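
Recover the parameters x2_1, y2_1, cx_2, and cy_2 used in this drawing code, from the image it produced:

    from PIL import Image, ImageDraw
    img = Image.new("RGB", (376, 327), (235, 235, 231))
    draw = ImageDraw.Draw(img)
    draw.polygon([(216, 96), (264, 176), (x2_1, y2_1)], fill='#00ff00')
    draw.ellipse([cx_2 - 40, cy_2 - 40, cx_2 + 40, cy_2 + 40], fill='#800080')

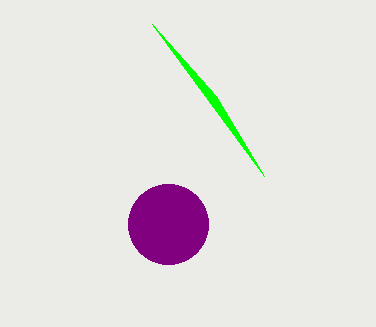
x2_1 = 152
y2_1 = 24
cx_2 = 168
cy_2 = 224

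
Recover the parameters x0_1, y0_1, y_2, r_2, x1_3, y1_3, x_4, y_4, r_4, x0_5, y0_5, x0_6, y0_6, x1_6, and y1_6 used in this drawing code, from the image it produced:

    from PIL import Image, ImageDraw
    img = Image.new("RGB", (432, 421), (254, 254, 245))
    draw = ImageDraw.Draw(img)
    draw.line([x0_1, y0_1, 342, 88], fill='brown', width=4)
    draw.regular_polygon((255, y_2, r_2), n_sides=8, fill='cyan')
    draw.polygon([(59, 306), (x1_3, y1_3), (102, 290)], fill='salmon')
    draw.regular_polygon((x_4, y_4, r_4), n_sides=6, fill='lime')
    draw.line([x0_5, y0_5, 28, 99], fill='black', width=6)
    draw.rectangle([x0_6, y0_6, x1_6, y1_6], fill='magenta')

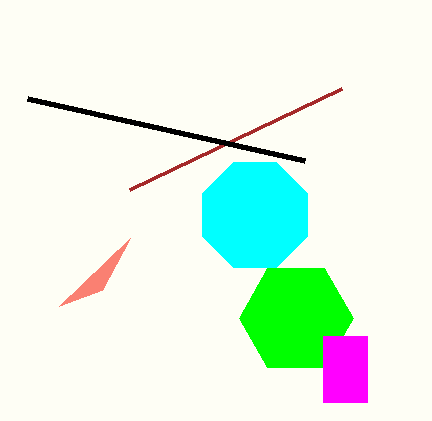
x0_1 = 130, y0_1 = 189, y_2 = 215, r_2 = 57, x1_3 = 130, y1_3 = 238, x_4 = 296, y_4 = 318, r_4 = 57, x0_5 = 305, y0_5 = 161, x0_6 = 323, y0_6 = 336, x1_6 = 367, y1_6 = 402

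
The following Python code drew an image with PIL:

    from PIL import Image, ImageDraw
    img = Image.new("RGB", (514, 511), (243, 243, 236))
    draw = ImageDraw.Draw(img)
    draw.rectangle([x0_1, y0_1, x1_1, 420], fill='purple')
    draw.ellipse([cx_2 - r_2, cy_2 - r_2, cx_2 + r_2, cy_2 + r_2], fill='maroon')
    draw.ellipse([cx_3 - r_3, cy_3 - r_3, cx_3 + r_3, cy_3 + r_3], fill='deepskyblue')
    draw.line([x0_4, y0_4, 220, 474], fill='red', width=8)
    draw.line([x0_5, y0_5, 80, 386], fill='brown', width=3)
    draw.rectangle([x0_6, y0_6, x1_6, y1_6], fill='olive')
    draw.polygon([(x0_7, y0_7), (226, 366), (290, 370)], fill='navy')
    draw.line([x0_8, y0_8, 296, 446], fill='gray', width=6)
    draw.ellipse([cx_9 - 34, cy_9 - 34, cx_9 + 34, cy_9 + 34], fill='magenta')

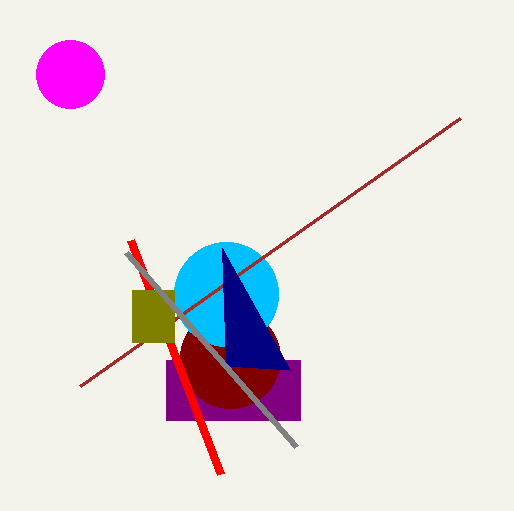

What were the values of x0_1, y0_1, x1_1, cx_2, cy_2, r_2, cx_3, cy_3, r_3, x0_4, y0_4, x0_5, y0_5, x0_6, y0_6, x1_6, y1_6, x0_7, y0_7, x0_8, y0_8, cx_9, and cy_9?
x0_1 = 166, y0_1 = 360, x1_1 = 300, cx_2 = 230, cy_2 = 358, r_2 = 50, cx_3 = 226, cy_3 = 294, r_3 = 52, x0_4 = 130, y0_4 = 240, x0_5 = 460, y0_5 = 118, x0_6 = 132, y0_6 = 290, x1_6 = 174, y1_6 = 342, x0_7 = 222, y0_7 = 248, x0_8 = 126, y0_8 = 252, cx_9 = 70, cy_9 = 74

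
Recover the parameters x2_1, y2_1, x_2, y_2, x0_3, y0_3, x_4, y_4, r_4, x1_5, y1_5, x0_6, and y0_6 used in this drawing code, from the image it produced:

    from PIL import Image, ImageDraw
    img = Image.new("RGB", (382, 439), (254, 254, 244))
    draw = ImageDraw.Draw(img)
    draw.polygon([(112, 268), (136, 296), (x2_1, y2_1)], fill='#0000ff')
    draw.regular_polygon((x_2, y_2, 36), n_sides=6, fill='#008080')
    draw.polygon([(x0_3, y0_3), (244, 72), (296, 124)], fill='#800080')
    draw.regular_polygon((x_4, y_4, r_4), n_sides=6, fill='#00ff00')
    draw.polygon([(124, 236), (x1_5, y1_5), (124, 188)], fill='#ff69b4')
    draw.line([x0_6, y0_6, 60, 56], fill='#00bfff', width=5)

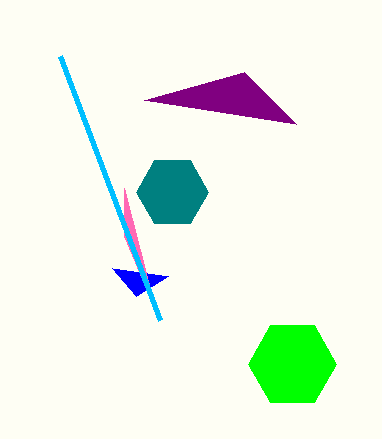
x2_1 = 168, y2_1 = 276, x_2 = 172, y_2 = 192, x0_3 = 144, y0_3 = 100, x_4 = 292, y_4 = 364, r_4 = 44, x1_5 = 156, y1_5 = 312, x0_6 = 160, y0_6 = 320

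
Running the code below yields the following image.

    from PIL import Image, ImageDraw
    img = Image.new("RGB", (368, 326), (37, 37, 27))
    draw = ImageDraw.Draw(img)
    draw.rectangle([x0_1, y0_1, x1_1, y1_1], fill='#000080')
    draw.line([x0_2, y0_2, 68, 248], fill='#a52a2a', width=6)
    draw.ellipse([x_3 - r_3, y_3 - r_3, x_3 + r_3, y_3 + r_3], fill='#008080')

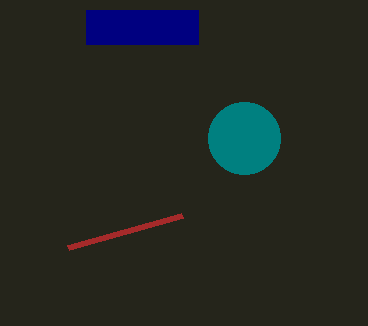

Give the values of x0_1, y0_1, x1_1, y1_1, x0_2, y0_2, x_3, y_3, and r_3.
x0_1 = 86; y0_1 = 10; x1_1 = 198; y1_1 = 44; x0_2 = 182; y0_2 = 216; x_3 = 244; y_3 = 138; r_3 = 36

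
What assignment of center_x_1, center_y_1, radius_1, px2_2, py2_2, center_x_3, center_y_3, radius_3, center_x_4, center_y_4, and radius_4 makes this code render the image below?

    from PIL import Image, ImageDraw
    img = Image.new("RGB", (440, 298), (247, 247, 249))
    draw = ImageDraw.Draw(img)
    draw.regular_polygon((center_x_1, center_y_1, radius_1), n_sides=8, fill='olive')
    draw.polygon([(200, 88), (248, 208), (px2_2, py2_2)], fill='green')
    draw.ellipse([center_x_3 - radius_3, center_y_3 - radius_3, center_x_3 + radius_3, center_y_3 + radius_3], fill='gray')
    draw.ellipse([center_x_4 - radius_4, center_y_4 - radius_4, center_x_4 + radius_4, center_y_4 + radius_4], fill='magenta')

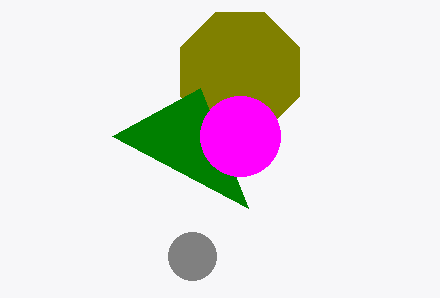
center_x_1 = 240; center_y_1 = 72; radius_1 = 64; px2_2 = 112; py2_2 = 136; center_x_3 = 192; center_y_3 = 256; radius_3 = 24; center_x_4 = 240; center_y_4 = 136; radius_4 = 40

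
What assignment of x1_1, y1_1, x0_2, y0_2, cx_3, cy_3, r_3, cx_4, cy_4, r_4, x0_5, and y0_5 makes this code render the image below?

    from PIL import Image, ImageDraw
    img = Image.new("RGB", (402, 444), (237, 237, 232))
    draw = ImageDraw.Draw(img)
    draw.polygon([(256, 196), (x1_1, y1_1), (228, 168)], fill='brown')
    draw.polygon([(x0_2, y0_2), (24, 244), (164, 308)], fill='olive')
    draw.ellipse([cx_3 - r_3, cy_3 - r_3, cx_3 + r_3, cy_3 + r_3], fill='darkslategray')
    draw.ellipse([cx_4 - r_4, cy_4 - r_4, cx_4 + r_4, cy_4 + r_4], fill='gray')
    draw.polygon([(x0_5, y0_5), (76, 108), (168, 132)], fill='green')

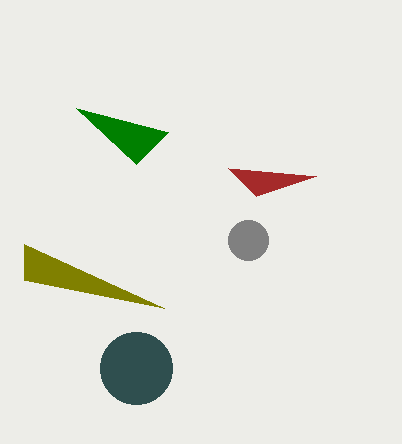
x1_1 = 316, y1_1 = 176, x0_2 = 24, y0_2 = 280, cx_3 = 136, cy_3 = 368, r_3 = 36, cx_4 = 248, cy_4 = 240, r_4 = 20, x0_5 = 136, y0_5 = 164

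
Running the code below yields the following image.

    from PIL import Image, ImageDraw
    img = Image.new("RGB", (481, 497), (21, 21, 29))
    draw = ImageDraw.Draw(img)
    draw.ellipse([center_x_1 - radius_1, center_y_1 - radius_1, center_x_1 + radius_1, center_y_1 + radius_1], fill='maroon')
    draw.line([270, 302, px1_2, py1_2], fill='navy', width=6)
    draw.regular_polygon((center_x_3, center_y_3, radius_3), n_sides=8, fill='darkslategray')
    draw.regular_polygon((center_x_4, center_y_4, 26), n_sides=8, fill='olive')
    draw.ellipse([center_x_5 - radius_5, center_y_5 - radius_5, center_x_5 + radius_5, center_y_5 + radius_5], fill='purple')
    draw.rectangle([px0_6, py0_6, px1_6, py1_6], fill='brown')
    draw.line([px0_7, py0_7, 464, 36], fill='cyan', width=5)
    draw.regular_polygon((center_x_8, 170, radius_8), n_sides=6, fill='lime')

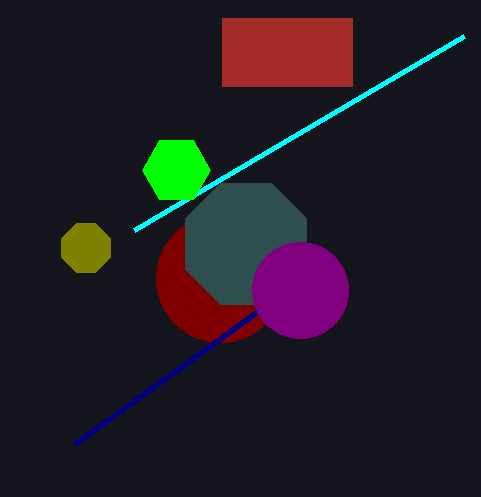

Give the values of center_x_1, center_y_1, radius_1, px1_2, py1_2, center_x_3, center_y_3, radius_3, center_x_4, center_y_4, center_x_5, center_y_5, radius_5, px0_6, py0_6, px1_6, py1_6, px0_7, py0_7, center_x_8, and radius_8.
center_x_1 = 220; center_y_1 = 278; radius_1 = 64; px1_2 = 74; py1_2 = 444; center_x_3 = 246; center_y_3 = 244; radius_3 = 66; center_x_4 = 86; center_y_4 = 248; center_x_5 = 300; center_y_5 = 290; radius_5 = 48; px0_6 = 222; py0_6 = 18; px1_6 = 352; py1_6 = 86; px0_7 = 134; py0_7 = 230; center_x_8 = 176; radius_8 = 34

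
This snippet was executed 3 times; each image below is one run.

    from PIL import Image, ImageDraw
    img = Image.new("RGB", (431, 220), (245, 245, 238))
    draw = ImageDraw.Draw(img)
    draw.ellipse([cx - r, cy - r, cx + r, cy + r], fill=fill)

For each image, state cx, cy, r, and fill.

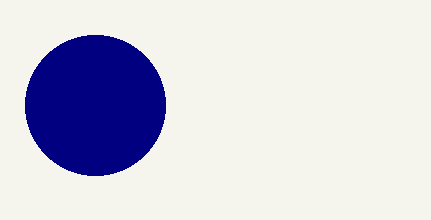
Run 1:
cx = 95
cy = 105
r = 70
fill = 'navy'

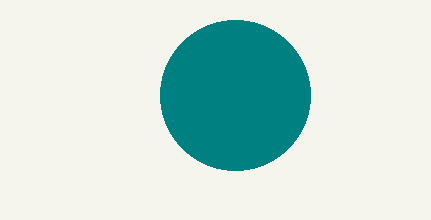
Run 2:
cx = 235, cy = 95, r = 75, fill = 'teal'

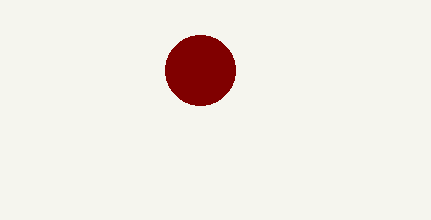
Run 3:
cx = 200; cy = 70; r = 35; fill = 'maroon'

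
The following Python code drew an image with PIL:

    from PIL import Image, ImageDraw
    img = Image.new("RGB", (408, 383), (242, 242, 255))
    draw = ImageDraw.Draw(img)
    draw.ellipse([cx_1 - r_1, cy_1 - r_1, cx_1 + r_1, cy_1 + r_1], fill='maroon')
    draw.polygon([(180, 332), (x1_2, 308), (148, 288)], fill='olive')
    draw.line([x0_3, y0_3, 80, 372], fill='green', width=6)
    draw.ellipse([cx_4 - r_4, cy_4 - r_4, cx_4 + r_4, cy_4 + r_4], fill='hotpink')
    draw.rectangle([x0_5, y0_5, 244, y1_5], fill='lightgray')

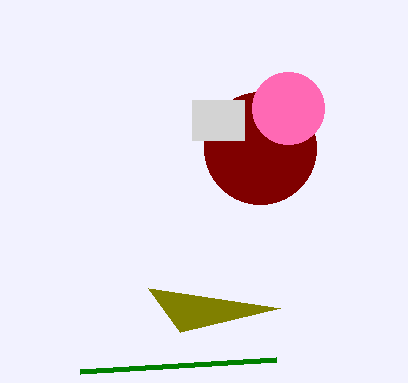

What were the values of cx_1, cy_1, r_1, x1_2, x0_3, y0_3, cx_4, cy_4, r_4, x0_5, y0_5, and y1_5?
cx_1 = 260, cy_1 = 148, r_1 = 56, x1_2 = 280, x0_3 = 276, y0_3 = 360, cx_4 = 288, cy_4 = 108, r_4 = 36, x0_5 = 192, y0_5 = 100, y1_5 = 140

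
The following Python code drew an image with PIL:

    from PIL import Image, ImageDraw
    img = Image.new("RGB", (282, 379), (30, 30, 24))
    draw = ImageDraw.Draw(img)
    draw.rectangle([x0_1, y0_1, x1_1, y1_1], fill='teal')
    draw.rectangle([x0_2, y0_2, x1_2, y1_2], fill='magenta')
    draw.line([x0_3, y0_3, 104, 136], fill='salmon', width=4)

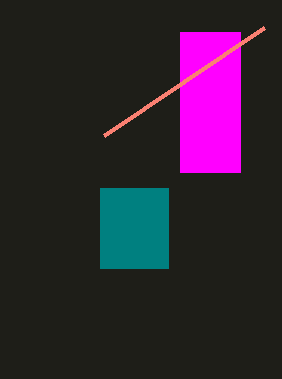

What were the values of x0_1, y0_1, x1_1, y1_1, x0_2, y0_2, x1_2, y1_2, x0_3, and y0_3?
x0_1 = 100, y0_1 = 188, x1_1 = 168, y1_1 = 268, x0_2 = 180, y0_2 = 32, x1_2 = 240, y1_2 = 172, x0_3 = 264, y0_3 = 28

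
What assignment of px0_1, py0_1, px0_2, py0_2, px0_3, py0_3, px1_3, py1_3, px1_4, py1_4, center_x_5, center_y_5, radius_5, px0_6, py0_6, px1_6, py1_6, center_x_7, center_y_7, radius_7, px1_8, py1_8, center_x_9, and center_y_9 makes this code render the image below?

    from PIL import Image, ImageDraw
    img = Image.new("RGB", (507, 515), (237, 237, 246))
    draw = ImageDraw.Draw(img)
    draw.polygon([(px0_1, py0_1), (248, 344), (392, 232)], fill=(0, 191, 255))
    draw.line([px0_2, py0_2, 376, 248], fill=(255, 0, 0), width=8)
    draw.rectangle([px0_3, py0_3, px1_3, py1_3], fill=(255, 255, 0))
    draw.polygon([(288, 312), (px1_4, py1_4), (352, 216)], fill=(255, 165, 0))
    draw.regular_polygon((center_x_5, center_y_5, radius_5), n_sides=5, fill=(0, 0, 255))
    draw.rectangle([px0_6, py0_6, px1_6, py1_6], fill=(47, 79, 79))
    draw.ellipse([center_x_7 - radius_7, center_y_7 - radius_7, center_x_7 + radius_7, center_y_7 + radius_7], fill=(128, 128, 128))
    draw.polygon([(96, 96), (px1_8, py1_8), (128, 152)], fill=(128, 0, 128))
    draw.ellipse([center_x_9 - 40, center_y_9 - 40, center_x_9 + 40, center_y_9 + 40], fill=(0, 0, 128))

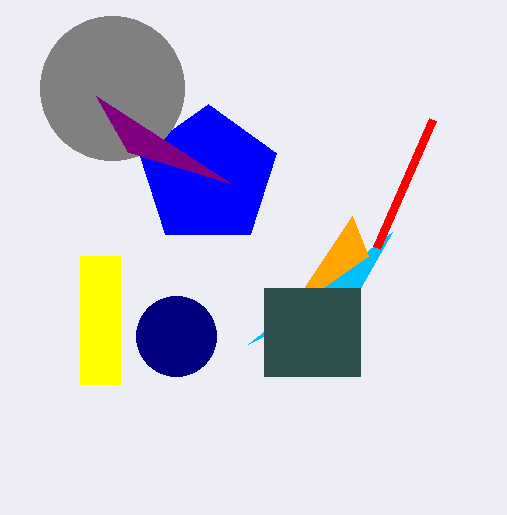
px0_1 = 360
py0_1 = 288
px0_2 = 432
py0_2 = 120
px0_3 = 80
py0_3 = 256
px1_3 = 120
py1_3 = 384
px1_4 = 368
py1_4 = 256
center_x_5 = 208
center_y_5 = 176
radius_5 = 72
px0_6 = 264
py0_6 = 288
px1_6 = 360
py1_6 = 376
center_x_7 = 112
center_y_7 = 88
radius_7 = 72
px1_8 = 232
py1_8 = 184
center_x_9 = 176
center_y_9 = 336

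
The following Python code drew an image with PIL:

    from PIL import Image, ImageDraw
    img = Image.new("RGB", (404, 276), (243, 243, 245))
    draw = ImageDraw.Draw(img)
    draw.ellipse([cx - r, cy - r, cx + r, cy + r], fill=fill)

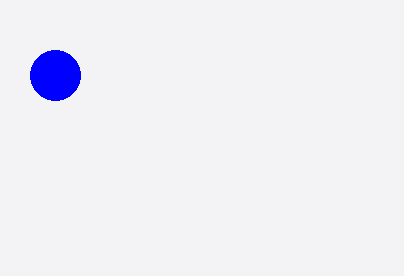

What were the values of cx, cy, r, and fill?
cx = 55
cy = 75
r = 25
fill = 'blue'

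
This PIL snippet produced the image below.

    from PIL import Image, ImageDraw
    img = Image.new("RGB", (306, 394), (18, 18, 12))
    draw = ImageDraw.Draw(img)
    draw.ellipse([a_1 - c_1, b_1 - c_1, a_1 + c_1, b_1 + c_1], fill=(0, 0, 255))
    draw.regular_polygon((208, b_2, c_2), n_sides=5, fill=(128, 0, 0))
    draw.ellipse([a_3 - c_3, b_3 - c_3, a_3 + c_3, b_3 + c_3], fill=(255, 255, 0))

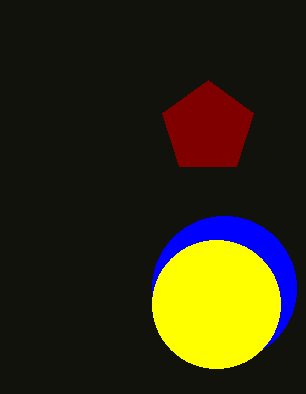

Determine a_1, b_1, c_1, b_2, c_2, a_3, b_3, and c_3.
a_1 = 224; b_1 = 288; c_1 = 72; b_2 = 128; c_2 = 48; a_3 = 216; b_3 = 304; c_3 = 64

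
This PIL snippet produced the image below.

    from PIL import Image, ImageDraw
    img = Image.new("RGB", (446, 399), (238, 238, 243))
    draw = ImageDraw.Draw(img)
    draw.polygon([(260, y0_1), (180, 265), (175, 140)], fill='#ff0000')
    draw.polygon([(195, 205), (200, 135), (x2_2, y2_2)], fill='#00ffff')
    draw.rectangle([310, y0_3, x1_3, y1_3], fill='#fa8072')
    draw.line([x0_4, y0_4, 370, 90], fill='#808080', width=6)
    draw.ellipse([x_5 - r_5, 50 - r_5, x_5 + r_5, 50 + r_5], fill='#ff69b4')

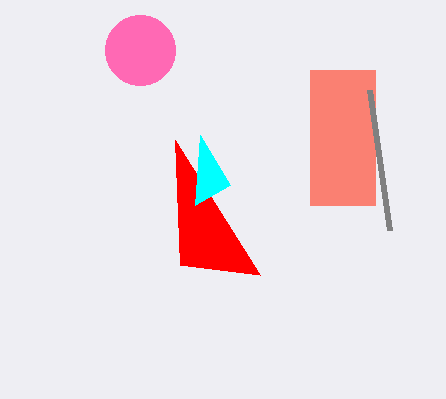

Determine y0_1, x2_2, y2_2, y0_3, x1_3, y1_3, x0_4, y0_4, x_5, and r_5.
y0_1 = 275, x2_2 = 230, y2_2 = 185, y0_3 = 70, x1_3 = 375, y1_3 = 205, x0_4 = 390, y0_4 = 230, x_5 = 140, r_5 = 35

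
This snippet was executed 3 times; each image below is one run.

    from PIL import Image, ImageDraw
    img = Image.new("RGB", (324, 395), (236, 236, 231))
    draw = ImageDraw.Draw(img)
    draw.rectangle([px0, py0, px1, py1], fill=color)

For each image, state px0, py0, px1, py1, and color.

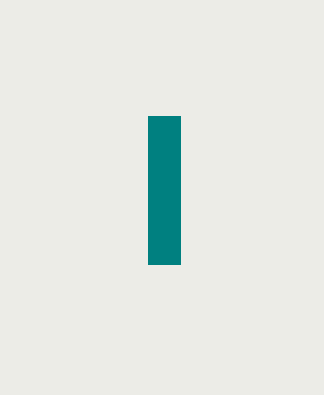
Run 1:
px0 = 148; py0 = 116; px1 = 180; py1 = 264; color = 'teal'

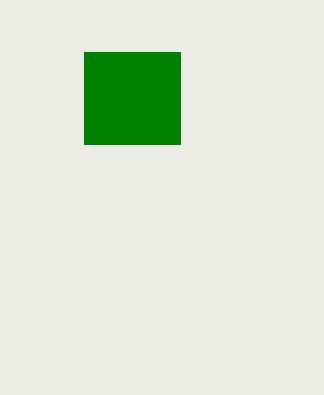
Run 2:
px0 = 84, py0 = 52, px1 = 180, py1 = 144, color = 'green'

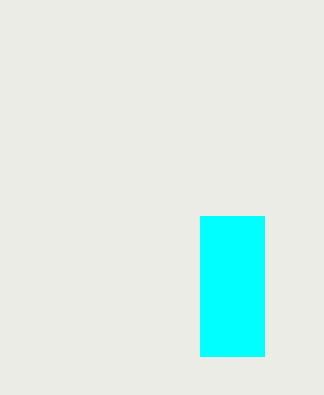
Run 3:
px0 = 200, py0 = 216, px1 = 264, py1 = 356, color = 'cyan'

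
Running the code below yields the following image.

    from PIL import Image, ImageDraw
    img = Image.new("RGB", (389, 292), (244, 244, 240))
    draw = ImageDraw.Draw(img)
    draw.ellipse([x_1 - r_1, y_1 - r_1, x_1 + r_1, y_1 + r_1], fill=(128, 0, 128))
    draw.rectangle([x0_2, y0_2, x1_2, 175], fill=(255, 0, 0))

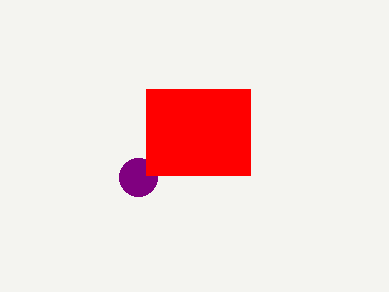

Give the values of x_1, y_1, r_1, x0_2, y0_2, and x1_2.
x_1 = 138; y_1 = 177; r_1 = 19; x0_2 = 146; y0_2 = 89; x1_2 = 250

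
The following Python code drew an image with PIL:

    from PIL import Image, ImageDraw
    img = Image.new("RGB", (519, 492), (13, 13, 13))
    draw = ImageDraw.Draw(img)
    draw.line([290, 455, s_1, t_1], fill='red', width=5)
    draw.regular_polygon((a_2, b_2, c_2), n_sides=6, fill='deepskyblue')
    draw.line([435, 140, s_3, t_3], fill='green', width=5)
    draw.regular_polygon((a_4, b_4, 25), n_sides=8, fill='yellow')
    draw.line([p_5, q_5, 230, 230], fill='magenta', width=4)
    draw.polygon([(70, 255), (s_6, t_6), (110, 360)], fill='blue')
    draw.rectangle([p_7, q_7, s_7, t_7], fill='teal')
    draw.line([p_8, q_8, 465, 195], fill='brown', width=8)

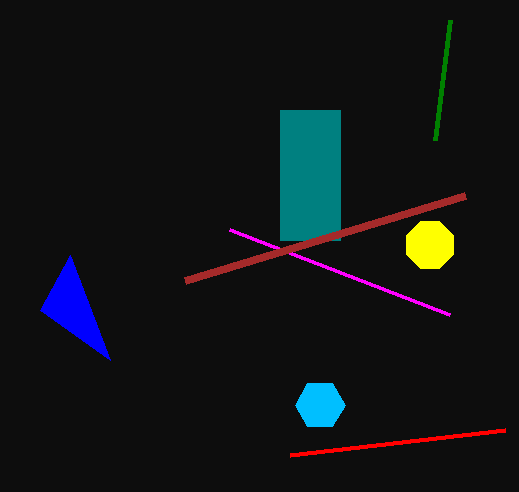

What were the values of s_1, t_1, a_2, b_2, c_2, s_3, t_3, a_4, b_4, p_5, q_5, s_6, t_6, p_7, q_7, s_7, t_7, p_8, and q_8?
s_1 = 505; t_1 = 430; a_2 = 320; b_2 = 405; c_2 = 25; s_3 = 450; t_3 = 20; a_4 = 430; b_4 = 245; p_5 = 450; q_5 = 315; s_6 = 40; t_6 = 310; p_7 = 280; q_7 = 110; s_7 = 340; t_7 = 240; p_8 = 185; q_8 = 280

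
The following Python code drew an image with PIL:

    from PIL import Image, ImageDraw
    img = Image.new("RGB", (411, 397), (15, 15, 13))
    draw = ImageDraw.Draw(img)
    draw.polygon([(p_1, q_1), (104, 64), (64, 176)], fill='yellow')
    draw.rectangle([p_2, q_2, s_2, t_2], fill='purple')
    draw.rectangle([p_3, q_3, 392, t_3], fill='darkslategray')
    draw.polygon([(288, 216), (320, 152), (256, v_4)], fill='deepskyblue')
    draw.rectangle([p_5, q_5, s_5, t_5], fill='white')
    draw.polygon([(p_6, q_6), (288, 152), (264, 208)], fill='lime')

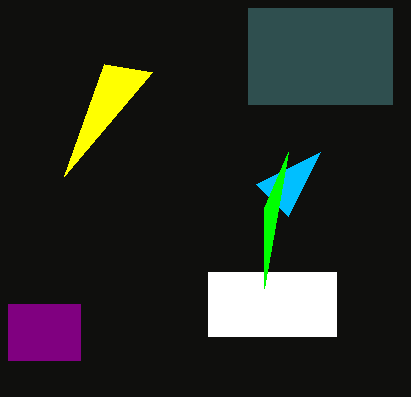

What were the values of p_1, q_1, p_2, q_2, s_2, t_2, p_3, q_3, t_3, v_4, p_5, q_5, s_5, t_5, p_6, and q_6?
p_1 = 152
q_1 = 72
p_2 = 8
q_2 = 304
s_2 = 80
t_2 = 360
p_3 = 248
q_3 = 8
t_3 = 104
v_4 = 184
p_5 = 208
q_5 = 272
s_5 = 336
t_5 = 336
p_6 = 264
q_6 = 288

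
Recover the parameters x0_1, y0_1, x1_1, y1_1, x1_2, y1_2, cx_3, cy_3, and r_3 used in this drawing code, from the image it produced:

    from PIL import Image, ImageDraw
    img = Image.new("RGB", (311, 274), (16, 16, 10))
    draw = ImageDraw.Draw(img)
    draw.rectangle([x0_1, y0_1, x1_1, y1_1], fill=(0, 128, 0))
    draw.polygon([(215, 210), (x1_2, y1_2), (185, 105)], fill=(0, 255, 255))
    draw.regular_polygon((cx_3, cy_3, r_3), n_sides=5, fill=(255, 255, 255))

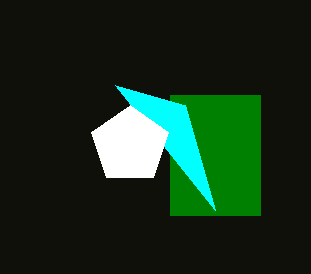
x0_1 = 170, y0_1 = 95, x1_1 = 260, y1_1 = 215, x1_2 = 115, y1_2 = 85, cx_3 = 130, cy_3 = 145, r_3 = 40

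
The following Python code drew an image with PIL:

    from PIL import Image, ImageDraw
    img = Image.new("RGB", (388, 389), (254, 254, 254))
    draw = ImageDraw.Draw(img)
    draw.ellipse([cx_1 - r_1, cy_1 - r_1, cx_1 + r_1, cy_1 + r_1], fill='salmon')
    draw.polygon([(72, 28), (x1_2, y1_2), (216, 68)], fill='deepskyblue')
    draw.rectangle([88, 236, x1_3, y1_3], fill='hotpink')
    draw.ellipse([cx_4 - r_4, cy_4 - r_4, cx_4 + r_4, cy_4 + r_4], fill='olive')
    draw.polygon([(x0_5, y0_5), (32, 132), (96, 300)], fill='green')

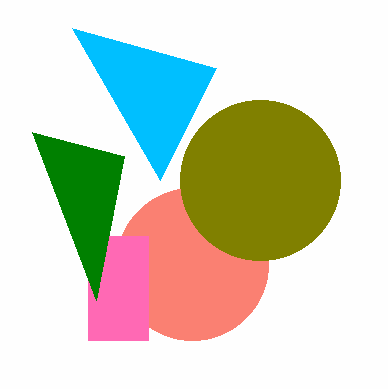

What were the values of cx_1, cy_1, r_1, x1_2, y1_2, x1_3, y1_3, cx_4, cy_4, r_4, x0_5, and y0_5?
cx_1 = 192
cy_1 = 264
r_1 = 76
x1_2 = 160
y1_2 = 180
x1_3 = 148
y1_3 = 340
cx_4 = 260
cy_4 = 180
r_4 = 80
x0_5 = 124
y0_5 = 156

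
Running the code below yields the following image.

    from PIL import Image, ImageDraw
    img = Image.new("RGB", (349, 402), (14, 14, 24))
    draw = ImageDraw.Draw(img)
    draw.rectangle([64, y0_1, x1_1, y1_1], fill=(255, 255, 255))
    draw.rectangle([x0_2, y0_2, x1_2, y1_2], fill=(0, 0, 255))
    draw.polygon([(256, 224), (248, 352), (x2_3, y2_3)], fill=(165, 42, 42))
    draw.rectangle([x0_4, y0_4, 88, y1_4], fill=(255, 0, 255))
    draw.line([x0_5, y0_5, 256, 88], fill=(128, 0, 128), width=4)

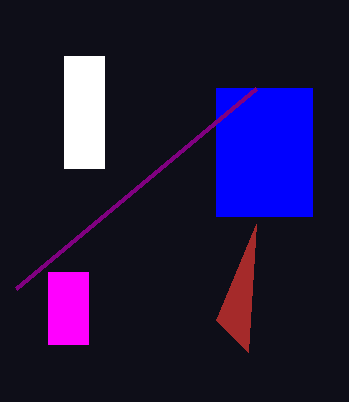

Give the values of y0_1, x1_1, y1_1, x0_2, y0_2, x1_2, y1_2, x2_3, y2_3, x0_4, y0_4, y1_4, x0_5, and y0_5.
y0_1 = 56; x1_1 = 104; y1_1 = 168; x0_2 = 216; y0_2 = 88; x1_2 = 312; y1_2 = 216; x2_3 = 216; y2_3 = 320; x0_4 = 48; y0_4 = 272; y1_4 = 344; x0_5 = 16; y0_5 = 288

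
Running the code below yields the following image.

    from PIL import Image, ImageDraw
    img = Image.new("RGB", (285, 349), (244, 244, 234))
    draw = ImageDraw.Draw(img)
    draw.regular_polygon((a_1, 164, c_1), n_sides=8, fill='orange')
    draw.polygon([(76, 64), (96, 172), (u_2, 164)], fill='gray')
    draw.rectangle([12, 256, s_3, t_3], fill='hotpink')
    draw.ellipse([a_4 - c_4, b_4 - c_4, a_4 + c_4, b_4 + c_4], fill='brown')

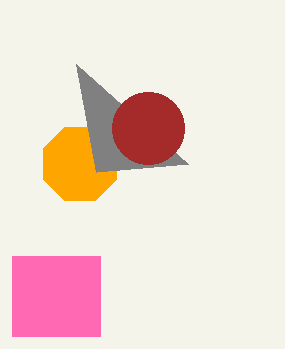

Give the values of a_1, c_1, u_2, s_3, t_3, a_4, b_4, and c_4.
a_1 = 80; c_1 = 40; u_2 = 188; s_3 = 100; t_3 = 336; a_4 = 148; b_4 = 128; c_4 = 36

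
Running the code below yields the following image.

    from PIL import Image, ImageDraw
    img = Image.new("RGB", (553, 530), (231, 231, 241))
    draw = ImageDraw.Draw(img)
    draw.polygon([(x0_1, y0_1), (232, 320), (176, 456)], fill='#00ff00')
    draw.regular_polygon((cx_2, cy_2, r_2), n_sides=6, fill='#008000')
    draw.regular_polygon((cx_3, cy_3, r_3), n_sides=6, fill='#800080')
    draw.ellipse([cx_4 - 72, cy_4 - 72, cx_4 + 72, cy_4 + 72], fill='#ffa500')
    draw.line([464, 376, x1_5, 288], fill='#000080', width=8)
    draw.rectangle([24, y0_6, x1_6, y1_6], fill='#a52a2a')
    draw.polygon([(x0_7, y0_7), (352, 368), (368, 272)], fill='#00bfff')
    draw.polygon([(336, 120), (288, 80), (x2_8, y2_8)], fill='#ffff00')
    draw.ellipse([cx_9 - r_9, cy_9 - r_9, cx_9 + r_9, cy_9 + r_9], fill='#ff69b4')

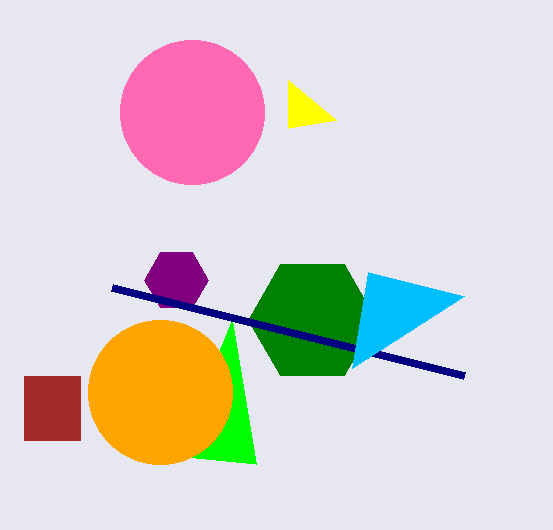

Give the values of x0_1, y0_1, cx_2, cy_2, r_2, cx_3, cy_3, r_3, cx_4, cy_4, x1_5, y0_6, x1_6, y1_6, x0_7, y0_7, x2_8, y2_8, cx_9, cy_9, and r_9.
x0_1 = 256, y0_1 = 464, cx_2 = 312, cy_2 = 320, r_2 = 64, cx_3 = 176, cy_3 = 280, r_3 = 32, cx_4 = 160, cy_4 = 392, x1_5 = 112, y0_6 = 376, x1_6 = 80, y1_6 = 440, x0_7 = 464, y0_7 = 296, x2_8 = 288, y2_8 = 128, cx_9 = 192, cy_9 = 112, r_9 = 72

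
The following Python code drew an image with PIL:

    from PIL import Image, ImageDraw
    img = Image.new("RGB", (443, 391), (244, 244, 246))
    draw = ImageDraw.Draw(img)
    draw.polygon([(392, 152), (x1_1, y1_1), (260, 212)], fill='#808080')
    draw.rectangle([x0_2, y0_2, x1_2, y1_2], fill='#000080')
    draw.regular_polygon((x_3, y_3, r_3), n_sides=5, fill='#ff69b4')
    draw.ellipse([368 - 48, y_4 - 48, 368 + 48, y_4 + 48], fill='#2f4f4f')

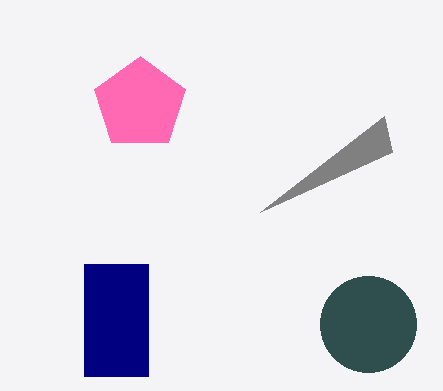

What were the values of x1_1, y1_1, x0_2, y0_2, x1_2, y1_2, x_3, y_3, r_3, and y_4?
x1_1 = 384
y1_1 = 116
x0_2 = 84
y0_2 = 264
x1_2 = 148
y1_2 = 376
x_3 = 140
y_3 = 104
r_3 = 48
y_4 = 324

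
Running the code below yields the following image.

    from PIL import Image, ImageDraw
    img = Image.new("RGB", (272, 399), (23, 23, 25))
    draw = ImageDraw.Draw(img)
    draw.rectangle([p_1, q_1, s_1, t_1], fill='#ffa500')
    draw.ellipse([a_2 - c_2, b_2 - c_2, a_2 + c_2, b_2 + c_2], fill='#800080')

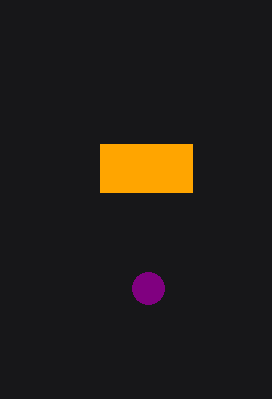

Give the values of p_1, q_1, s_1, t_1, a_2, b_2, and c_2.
p_1 = 100, q_1 = 144, s_1 = 192, t_1 = 192, a_2 = 148, b_2 = 288, c_2 = 16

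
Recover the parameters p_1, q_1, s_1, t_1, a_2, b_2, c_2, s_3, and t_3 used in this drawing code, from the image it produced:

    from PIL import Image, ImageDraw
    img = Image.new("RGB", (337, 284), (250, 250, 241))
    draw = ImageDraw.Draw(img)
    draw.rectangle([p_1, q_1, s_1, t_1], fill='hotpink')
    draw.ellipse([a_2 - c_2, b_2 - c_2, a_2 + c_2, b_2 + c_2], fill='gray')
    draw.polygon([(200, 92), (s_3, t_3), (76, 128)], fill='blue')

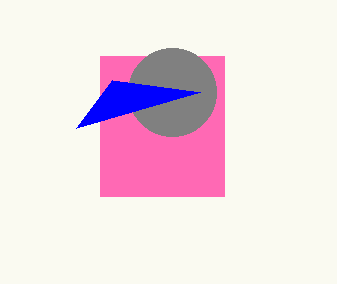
p_1 = 100
q_1 = 56
s_1 = 224
t_1 = 196
a_2 = 172
b_2 = 92
c_2 = 44
s_3 = 112
t_3 = 80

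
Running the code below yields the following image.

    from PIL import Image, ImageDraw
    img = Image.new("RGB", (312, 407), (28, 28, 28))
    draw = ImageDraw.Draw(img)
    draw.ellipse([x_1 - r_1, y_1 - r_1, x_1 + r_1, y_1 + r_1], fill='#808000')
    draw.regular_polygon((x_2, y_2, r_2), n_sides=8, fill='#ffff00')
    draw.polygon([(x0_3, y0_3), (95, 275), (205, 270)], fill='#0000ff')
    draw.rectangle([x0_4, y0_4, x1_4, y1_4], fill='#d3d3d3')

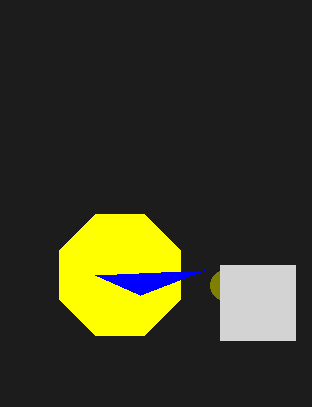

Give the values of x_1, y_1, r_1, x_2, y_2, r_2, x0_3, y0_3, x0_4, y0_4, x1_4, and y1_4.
x_1 = 225
y_1 = 285
r_1 = 15
x_2 = 120
y_2 = 275
r_2 = 65
x0_3 = 140
y0_3 = 295
x0_4 = 220
y0_4 = 265
x1_4 = 295
y1_4 = 340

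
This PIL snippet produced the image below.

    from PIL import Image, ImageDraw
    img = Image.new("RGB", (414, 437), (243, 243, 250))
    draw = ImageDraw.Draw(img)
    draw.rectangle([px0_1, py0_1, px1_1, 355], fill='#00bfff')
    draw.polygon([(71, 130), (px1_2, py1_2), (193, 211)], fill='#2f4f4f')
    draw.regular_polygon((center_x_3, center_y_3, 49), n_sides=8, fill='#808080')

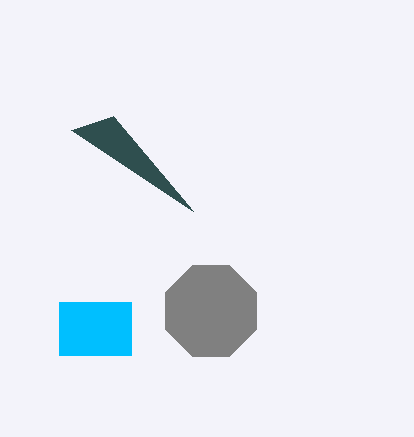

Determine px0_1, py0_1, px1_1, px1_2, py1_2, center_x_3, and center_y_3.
px0_1 = 59; py0_1 = 302; px1_1 = 131; px1_2 = 113; py1_2 = 116; center_x_3 = 211; center_y_3 = 311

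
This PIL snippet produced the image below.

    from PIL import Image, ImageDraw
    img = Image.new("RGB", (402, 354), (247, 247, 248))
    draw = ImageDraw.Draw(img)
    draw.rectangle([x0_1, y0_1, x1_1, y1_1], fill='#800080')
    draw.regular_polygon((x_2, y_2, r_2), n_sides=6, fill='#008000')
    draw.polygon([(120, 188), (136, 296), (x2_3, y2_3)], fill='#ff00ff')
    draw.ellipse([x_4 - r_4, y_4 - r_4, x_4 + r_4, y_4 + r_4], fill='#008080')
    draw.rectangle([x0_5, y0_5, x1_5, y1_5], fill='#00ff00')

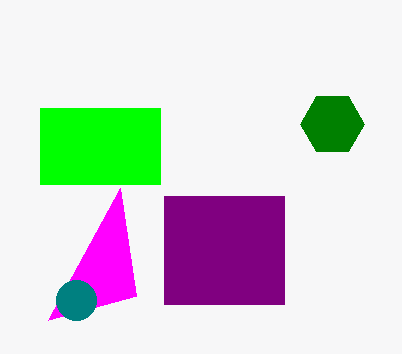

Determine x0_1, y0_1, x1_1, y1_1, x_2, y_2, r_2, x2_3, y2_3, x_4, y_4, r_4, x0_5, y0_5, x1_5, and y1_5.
x0_1 = 164; y0_1 = 196; x1_1 = 284; y1_1 = 304; x_2 = 332; y_2 = 124; r_2 = 32; x2_3 = 48; y2_3 = 320; x_4 = 76; y_4 = 300; r_4 = 20; x0_5 = 40; y0_5 = 108; x1_5 = 160; y1_5 = 184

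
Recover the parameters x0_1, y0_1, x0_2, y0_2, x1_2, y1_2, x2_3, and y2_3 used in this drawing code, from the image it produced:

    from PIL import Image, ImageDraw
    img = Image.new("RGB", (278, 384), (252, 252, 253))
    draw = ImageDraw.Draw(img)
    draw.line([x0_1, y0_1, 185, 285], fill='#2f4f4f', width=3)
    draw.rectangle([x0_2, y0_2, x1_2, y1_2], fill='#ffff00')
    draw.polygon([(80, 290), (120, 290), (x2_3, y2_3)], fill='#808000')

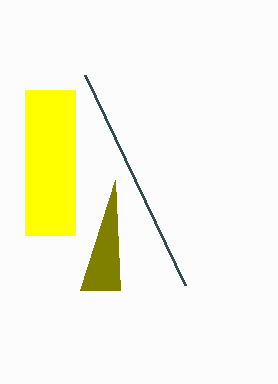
x0_1 = 85, y0_1 = 75, x0_2 = 25, y0_2 = 90, x1_2 = 75, y1_2 = 235, x2_3 = 115, y2_3 = 180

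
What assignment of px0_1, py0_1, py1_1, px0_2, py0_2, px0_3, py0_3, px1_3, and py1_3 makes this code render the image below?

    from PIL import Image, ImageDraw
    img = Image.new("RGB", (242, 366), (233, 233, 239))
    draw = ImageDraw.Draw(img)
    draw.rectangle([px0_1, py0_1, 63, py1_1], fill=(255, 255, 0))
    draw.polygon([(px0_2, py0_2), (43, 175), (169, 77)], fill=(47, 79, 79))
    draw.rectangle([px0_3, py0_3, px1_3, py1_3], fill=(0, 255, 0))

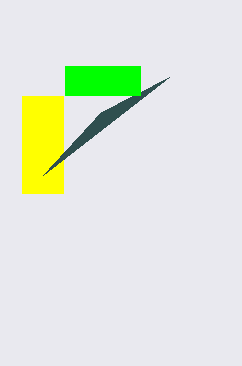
px0_1 = 22
py0_1 = 96
py1_1 = 193
px0_2 = 101
py0_2 = 112
px0_3 = 65
py0_3 = 66
px1_3 = 140
py1_3 = 95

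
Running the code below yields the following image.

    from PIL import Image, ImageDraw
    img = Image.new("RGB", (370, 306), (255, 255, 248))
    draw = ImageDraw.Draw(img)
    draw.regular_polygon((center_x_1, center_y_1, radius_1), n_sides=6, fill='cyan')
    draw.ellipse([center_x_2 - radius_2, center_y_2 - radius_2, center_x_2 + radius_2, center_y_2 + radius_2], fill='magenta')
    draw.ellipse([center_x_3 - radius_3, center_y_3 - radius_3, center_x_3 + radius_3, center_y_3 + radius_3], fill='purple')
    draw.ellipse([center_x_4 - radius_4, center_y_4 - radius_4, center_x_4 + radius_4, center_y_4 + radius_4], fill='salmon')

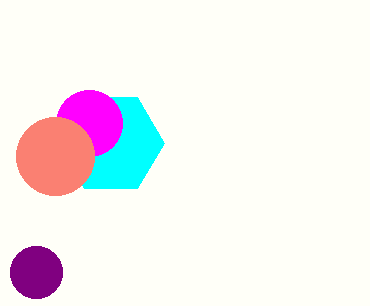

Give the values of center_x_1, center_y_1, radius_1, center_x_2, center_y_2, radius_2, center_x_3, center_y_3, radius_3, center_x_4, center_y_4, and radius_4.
center_x_1 = 111, center_y_1 = 143, radius_1 = 53, center_x_2 = 89, center_y_2 = 123, radius_2 = 33, center_x_3 = 36, center_y_3 = 272, radius_3 = 26, center_x_4 = 55, center_y_4 = 156, radius_4 = 39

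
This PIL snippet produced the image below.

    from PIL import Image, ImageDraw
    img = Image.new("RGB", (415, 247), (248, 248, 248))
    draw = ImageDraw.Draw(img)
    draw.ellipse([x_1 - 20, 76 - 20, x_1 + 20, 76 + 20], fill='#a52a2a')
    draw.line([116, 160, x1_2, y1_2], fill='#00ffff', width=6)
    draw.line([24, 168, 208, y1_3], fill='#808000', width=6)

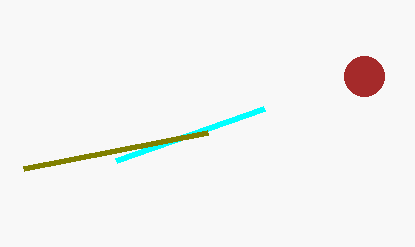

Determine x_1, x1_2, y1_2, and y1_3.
x_1 = 364
x1_2 = 264
y1_2 = 108
y1_3 = 132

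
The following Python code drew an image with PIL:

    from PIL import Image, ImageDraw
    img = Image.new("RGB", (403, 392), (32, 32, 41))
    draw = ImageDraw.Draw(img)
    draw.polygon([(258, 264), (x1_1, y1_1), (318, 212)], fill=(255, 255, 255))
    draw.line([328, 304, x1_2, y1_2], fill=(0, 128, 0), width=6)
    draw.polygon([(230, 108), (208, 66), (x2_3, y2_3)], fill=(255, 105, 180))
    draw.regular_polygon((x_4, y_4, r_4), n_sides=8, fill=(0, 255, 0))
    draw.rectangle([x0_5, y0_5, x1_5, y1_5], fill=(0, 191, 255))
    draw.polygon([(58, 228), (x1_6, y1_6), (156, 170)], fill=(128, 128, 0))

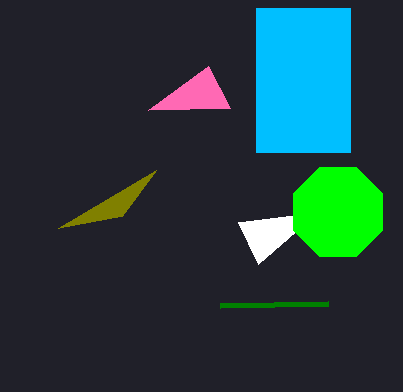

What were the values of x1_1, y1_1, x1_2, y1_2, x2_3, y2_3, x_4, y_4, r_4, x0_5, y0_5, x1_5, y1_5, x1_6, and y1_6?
x1_1 = 238, y1_1 = 222, x1_2 = 220, y1_2 = 306, x2_3 = 148, y2_3 = 110, x_4 = 338, y_4 = 212, r_4 = 48, x0_5 = 256, y0_5 = 8, x1_5 = 350, y1_5 = 152, x1_6 = 122, y1_6 = 216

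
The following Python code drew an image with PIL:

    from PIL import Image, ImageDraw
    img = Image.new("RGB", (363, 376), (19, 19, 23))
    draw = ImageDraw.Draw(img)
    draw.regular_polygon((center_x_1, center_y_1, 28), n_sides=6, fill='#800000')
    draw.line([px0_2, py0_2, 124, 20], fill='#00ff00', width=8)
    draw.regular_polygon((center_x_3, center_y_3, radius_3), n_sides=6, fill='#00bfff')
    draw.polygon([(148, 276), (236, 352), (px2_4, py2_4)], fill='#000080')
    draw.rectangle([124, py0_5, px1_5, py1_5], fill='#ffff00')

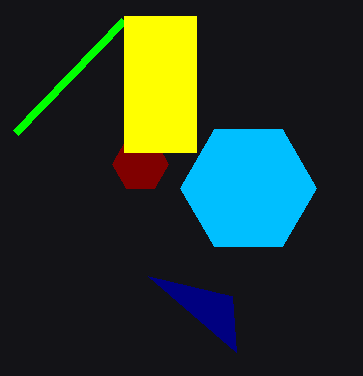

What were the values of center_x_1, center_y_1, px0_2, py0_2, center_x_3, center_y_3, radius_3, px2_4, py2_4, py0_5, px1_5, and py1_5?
center_x_1 = 140
center_y_1 = 164
px0_2 = 16
py0_2 = 132
center_x_3 = 248
center_y_3 = 188
radius_3 = 68
px2_4 = 232
py2_4 = 296
py0_5 = 16
px1_5 = 196
py1_5 = 152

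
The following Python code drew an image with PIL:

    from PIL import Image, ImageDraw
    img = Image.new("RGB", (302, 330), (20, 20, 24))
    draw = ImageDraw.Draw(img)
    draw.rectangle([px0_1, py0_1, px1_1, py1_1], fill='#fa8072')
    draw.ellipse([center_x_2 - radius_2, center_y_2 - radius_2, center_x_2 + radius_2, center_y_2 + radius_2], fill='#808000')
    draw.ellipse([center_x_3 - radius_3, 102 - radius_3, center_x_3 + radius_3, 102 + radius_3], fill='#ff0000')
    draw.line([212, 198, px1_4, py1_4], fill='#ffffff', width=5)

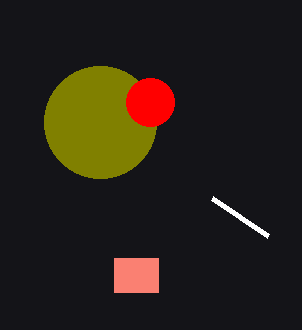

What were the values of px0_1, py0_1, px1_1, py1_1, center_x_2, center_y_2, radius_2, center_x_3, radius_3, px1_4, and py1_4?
px0_1 = 114, py0_1 = 258, px1_1 = 158, py1_1 = 292, center_x_2 = 100, center_y_2 = 122, radius_2 = 56, center_x_3 = 150, radius_3 = 24, px1_4 = 268, py1_4 = 236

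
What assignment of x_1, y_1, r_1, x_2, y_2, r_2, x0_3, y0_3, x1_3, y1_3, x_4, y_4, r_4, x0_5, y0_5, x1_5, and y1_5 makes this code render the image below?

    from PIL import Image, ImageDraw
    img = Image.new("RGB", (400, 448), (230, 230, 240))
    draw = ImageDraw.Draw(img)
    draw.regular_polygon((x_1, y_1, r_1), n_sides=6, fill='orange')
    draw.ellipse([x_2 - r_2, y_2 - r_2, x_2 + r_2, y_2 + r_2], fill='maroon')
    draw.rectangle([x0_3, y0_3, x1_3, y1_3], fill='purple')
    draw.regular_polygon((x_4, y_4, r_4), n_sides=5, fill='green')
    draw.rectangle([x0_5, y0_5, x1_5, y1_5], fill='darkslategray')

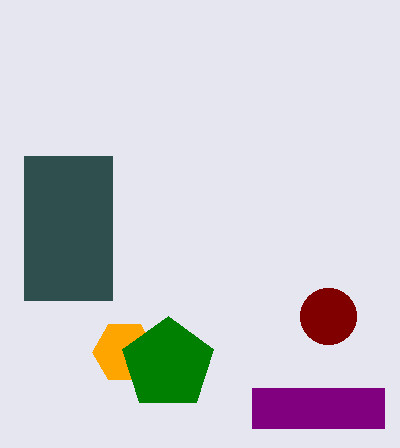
x_1 = 124, y_1 = 352, r_1 = 32, x_2 = 328, y_2 = 316, r_2 = 28, x0_3 = 252, y0_3 = 388, x1_3 = 384, y1_3 = 428, x_4 = 168, y_4 = 364, r_4 = 48, x0_5 = 24, y0_5 = 156, x1_5 = 112, y1_5 = 300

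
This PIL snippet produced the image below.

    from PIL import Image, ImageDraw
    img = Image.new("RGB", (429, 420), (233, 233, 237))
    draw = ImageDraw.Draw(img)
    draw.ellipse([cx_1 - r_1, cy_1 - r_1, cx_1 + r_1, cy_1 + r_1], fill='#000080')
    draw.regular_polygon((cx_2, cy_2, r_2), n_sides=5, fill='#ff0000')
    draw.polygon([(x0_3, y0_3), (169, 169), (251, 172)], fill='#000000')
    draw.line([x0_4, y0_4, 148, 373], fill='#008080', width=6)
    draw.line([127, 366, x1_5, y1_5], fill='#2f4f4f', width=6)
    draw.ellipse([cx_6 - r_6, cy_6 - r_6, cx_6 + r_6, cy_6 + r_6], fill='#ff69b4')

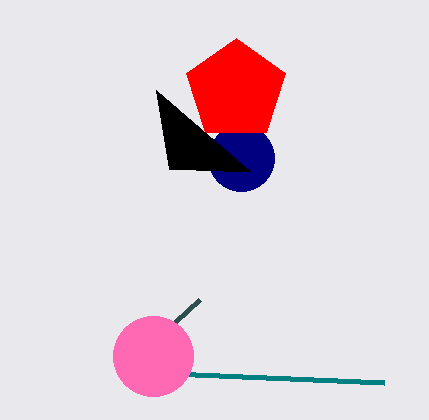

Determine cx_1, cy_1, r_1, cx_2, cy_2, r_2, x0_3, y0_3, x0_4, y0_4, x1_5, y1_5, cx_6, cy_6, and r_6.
cx_1 = 241
cy_1 = 158
r_1 = 33
cx_2 = 236
cy_2 = 90
r_2 = 52
x0_3 = 156
y0_3 = 90
x0_4 = 384
y0_4 = 383
x1_5 = 200
y1_5 = 299
cx_6 = 153
cy_6 = 356
r_6 = 40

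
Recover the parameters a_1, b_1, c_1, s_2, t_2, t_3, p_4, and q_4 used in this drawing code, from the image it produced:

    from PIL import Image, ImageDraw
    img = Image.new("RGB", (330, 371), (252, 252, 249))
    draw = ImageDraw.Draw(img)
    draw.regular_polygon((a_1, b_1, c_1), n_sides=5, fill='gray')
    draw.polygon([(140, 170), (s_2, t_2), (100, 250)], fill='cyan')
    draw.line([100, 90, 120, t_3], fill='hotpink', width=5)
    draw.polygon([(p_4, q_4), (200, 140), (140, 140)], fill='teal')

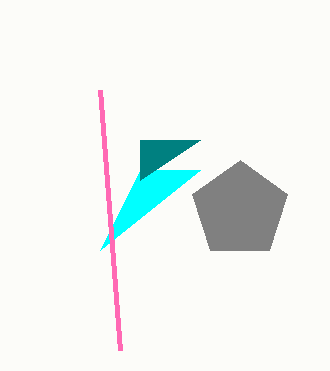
a_1 = 240; b_1 = 210; c_1 = 50; s_2 = 200; t_2 = 170; t_3 = 350; p_4 = 140; q_4 = 180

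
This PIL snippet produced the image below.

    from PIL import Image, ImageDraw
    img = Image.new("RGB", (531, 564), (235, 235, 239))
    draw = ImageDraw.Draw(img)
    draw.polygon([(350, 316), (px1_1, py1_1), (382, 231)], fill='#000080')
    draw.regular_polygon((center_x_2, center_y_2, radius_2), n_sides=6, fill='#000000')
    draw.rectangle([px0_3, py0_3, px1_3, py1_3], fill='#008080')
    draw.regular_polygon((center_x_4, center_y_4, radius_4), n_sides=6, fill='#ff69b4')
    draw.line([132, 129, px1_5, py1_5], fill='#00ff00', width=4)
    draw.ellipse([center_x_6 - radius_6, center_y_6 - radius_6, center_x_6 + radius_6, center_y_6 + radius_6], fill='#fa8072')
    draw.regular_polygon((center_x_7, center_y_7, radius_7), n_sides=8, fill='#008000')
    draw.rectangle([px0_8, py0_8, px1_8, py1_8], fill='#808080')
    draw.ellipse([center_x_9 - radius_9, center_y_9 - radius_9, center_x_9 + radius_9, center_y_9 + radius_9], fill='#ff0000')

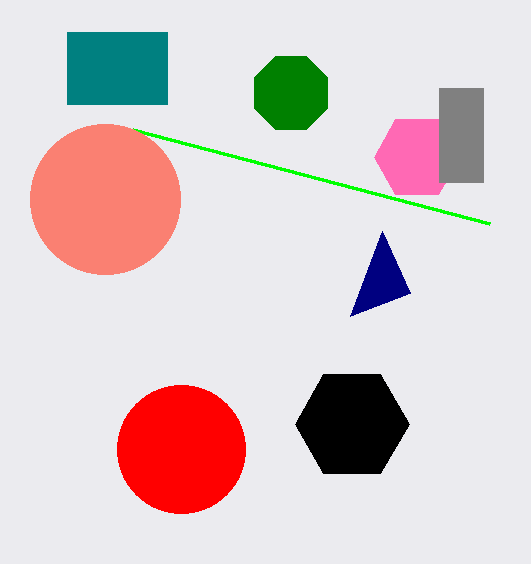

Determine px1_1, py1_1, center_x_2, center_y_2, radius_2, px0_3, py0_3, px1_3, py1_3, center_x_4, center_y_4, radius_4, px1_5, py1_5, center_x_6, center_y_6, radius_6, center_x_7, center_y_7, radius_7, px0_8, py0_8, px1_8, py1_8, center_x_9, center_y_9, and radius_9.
px1_1 = 410
py1_1 = 293
center_x_2 = 352
center_y_2 = 424
radius_2 = 57
px0_3 = 67
py0_3 = 32
px1_3 = 167
py1_3 = 104
center_x_4 = 417
center_y_4 = 157
radius_4 = 43
px1_5 = 489
py1_5 = 223
center_x_6 = 105
center_y_6 = 199
radius_6 = 75
center_x_7 = 291
center_y_7 = 93
radius_7 = 40
px0_8 = 439
py0_8 = 88
px1_8 = 483
py1_8 = 182
center_x_9 = 181
center_y_9 = 449
radius_9 = 64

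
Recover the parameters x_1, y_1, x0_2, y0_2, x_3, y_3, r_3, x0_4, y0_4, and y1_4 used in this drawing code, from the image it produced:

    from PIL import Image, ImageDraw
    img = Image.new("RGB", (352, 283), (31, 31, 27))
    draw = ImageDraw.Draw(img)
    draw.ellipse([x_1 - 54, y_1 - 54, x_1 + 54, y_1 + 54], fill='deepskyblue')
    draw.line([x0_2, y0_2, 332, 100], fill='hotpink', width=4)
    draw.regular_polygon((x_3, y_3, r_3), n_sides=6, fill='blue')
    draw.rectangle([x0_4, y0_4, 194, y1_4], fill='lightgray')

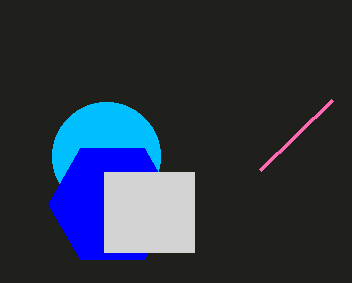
x_1 = 106; y_1 = 156; x0_2 = 260; y0_2 = 170; x_3 = 112; y_3 = 204; r_3 = 64; x0_4 = 104; y0_4 = 172; y1_4 = 252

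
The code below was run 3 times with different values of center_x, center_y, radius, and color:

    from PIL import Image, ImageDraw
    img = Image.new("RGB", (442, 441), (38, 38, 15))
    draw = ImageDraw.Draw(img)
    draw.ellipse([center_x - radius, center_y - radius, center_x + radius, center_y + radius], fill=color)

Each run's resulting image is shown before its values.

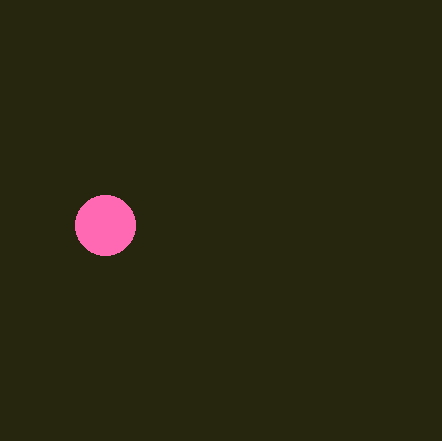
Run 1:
center_x = 105, center_y = 225, radius = 30, color = 'hotpink'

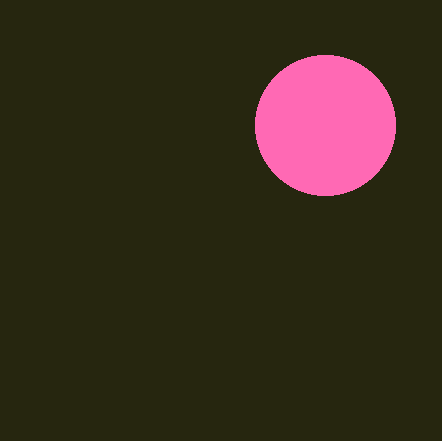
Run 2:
center_x = 325; center_y = 125; radius = 70; color = 'hotpink'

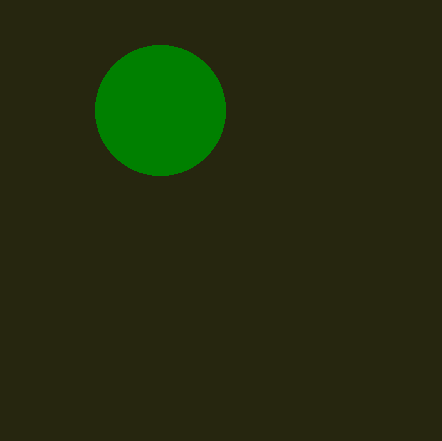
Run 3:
center_x = 160; center_y = 110; radius = 65; color = 'green'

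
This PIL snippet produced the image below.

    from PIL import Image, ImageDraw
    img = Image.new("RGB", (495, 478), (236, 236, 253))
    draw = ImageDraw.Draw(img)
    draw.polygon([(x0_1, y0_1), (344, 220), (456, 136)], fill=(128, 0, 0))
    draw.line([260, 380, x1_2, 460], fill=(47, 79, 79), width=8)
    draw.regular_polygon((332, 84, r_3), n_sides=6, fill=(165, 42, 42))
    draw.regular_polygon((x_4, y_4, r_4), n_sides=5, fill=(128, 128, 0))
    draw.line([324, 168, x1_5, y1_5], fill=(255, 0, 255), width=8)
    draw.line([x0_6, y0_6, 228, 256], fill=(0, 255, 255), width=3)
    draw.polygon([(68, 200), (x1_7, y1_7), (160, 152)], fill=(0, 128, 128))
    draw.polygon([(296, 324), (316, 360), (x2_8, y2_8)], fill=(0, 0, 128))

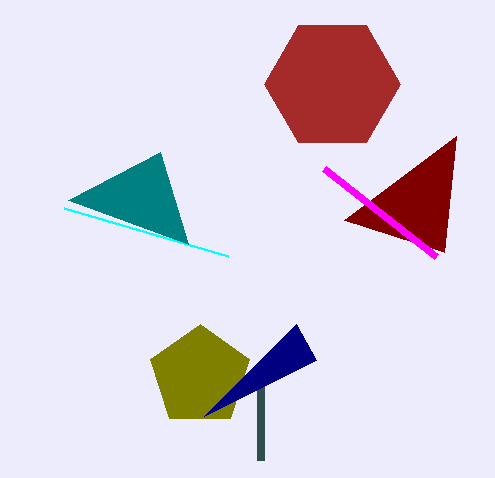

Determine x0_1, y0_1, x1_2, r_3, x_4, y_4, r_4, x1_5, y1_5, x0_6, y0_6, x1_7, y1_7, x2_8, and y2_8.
x0_1 = 444, y0_1 = 252, x1_2 = 260, r_3 = 68, x_4 = 200, y_4 = 376, r_4 = 52, x1_5 = 436, y1_5 = 256, x0_6 = 64, y0_6 = 208, x1_7 = 188, y1_7 = 244, x2_8 = 204, y2_8 = 416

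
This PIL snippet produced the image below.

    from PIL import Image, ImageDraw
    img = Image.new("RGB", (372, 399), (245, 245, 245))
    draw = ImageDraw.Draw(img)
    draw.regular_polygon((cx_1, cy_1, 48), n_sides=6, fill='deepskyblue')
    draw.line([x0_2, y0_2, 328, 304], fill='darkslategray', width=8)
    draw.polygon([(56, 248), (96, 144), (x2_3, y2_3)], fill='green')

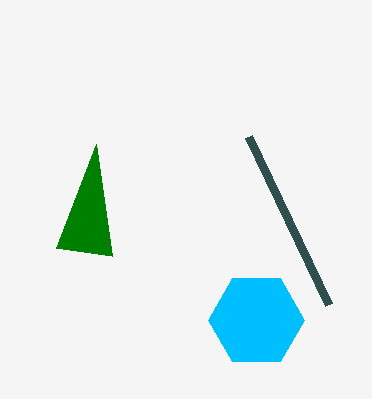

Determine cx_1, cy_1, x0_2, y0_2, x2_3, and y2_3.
cx_1 = 256; cy_1 = 320; x0_2 = 248; y0_2 = 136; x2_3 = 112; y2_3 = 256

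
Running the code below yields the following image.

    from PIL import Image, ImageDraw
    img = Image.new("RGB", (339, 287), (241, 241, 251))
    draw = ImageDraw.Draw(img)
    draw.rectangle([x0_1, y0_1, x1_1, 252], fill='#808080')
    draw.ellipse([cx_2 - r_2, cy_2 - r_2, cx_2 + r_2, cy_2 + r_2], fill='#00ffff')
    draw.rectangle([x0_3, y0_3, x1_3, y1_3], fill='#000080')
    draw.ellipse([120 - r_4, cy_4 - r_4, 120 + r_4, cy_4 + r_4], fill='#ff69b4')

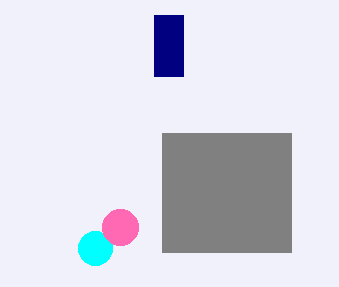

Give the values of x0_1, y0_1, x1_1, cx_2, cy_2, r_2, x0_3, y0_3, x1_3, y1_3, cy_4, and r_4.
x0_1 = 162, y0_1 = 133, x1_1 = 291, cx_2 = 95, cy_2 = 248, r_2 = 17, x0_3 = 154, y0_3 = 15, x1_3 = 183, y1_3 = 76, cy_4 = 227, r_4 = 18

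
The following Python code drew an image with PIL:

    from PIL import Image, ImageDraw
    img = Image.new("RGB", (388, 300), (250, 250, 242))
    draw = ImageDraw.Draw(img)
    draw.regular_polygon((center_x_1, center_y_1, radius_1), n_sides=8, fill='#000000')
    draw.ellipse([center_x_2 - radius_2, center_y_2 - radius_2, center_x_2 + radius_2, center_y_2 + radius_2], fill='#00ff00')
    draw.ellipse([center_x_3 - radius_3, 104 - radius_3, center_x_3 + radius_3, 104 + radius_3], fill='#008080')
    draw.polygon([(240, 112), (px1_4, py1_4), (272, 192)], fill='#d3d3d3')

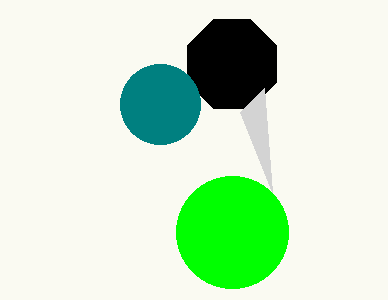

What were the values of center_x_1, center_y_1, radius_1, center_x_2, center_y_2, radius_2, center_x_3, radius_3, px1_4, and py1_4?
center_x_1 = 232
center_y_1 = 64
radius_1 = 48
center_x_2 = 232
center_y_2 = 232
radius_2 = 56
center_x_3 = 160
radius_3 = 40
px1_4 = 264
py1_4 = 88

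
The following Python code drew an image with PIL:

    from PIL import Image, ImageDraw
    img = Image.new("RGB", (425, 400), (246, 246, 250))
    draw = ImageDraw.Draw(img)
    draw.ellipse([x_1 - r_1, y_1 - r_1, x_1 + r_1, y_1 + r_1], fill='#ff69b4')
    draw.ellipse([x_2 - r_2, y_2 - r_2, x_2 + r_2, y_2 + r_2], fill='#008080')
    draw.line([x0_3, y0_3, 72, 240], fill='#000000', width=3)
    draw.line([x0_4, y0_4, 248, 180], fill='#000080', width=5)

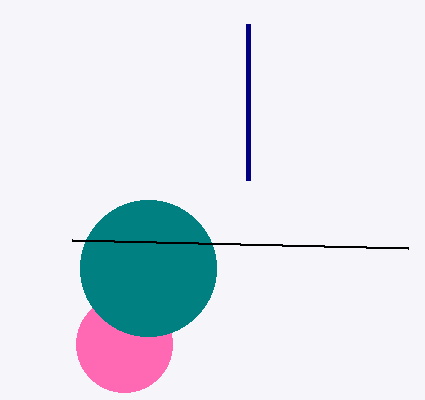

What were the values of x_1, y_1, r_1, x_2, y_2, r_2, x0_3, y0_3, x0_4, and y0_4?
x_1 = 124
y_1 = 344
r_1 = 48
x_2 = 148
y_2 = 268
r_2 = 68
x0_3 = 408
y0_3 = 248
x0_4 = 248
y0_4 = 24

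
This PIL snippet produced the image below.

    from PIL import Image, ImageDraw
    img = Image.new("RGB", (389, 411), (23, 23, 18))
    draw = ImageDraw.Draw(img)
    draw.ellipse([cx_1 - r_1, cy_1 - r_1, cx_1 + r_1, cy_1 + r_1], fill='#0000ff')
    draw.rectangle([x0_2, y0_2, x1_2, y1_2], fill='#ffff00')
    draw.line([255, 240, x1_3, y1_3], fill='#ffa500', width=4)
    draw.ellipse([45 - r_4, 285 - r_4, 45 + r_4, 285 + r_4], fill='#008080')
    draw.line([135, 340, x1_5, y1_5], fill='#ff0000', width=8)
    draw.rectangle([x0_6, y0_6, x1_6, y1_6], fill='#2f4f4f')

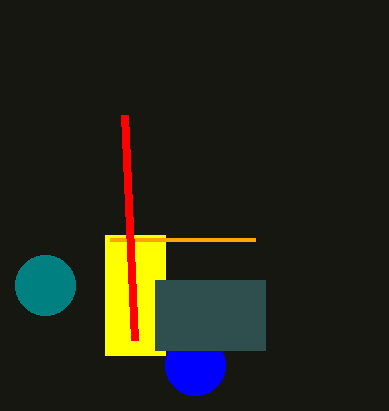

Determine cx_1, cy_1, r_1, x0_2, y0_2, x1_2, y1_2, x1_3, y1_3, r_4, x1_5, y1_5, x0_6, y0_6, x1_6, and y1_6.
cx_1 = 195, cy_1 = 365, r_1 = 30, x0_2 = 105, y0_2 = 235, x1_2 = 165, y1_2 = 355, x1_3 = 110, y1_3 = 240, r_4 = 30, x1_5 = 125, y1_5 = 115, x0_6 = 155, y0_6 = 280, x1_6 = 265, y1_6 = 350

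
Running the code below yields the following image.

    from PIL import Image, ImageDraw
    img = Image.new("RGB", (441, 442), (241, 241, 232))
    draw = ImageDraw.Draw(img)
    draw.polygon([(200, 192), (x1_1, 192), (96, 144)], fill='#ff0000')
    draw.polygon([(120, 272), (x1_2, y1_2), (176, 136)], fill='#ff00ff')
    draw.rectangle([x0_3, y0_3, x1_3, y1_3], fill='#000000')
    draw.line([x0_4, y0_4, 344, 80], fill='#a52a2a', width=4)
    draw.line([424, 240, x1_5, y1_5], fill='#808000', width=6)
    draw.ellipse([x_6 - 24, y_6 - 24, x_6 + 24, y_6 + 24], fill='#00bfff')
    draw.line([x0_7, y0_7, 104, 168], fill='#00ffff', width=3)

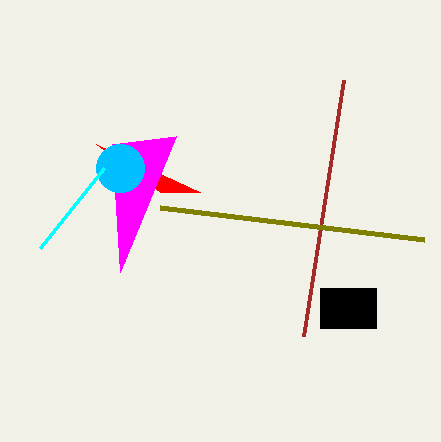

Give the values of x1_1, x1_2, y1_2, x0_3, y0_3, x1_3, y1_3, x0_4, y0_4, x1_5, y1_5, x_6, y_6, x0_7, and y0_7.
x1_1 = 160
x1_2 = 112
y1_2 = 144
x0_3 = 320
y0_3 = 288
x1_3 = 376
y1_3 = 328
x0_4 = 304
y0_4 = 336
x1_5 = 160
y1_5 = 208
x_6 = 120
y_6 = 168
x0_7 = 40
y0_7 = 248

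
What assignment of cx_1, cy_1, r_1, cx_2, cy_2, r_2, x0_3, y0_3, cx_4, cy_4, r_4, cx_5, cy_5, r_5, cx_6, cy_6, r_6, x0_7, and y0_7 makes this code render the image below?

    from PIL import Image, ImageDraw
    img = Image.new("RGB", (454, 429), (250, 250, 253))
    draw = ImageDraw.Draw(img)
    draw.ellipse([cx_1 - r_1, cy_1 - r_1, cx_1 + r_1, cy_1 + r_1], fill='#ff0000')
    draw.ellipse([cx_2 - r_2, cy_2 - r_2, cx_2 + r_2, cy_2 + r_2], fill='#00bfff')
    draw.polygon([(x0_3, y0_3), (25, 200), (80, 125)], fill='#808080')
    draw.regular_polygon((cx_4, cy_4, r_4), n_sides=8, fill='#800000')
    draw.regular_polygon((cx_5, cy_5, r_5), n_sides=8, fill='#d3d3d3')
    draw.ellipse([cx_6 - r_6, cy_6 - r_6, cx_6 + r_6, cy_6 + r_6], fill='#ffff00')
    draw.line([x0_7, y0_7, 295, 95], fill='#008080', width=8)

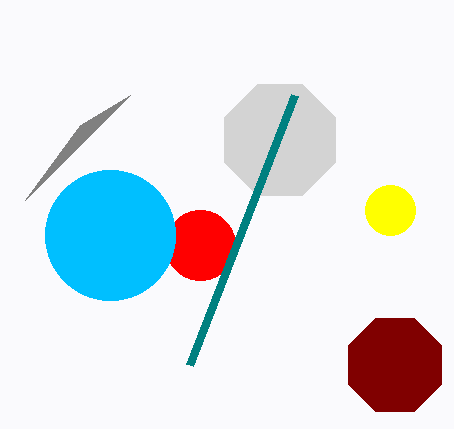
cx_1 = 200
cy_1 = 245
r_1 = 35
cx_2 = 110
cy_2 = 235
r_2 = 65
x0_3 = 130
y0_3 = 95
cx_4 = 395
cy_4 = 365
r_4 = 50
cx_5 = 280
cy_5 = 140
r_5 = 60
cx_6 = 390
cy_6 = 210
r_6 = 25
x0_7 = 190
y0_7 = 365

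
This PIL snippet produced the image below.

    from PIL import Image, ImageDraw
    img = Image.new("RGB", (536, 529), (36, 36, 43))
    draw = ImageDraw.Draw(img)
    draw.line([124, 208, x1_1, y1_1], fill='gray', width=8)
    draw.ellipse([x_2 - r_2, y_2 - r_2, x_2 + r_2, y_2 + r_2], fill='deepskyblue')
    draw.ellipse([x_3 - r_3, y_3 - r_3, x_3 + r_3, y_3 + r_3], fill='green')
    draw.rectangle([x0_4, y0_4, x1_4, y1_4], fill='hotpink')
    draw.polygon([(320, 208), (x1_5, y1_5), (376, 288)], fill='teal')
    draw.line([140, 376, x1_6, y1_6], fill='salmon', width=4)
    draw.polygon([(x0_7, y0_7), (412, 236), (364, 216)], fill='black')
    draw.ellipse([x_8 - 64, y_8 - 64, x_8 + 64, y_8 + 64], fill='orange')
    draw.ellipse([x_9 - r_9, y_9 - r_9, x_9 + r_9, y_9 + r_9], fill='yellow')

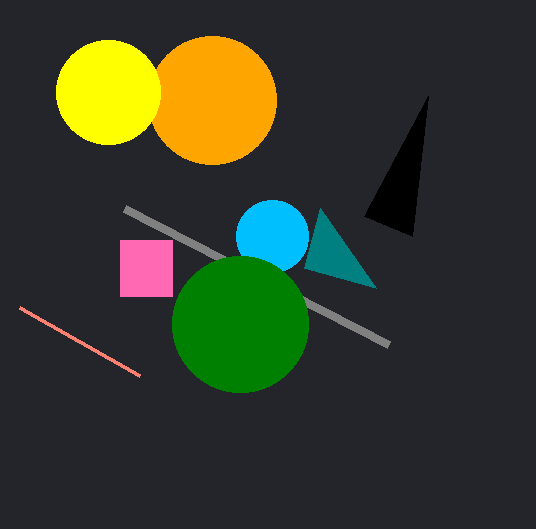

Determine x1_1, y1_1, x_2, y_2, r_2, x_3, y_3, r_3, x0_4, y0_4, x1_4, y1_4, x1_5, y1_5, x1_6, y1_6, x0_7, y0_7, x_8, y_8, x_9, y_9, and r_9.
x1_1 = 388
y1_1 = 344
x_2 = 272
y_2 = 236
r_2 = 36
x_3 = 240
y_3 = 324
r_3 = 68
x0_4 = 120
y0_4 = 240
x1_4 = 172
y1_4 = 296
x1_5 = 304
y1_5 = 268
x1_6 = 20
y1_6 = 308
x0_7 = 428
y0_7 = 96
x_8 = 212
y_8 = 100
x_9 = 108
y_9 = 92
r_9 = 52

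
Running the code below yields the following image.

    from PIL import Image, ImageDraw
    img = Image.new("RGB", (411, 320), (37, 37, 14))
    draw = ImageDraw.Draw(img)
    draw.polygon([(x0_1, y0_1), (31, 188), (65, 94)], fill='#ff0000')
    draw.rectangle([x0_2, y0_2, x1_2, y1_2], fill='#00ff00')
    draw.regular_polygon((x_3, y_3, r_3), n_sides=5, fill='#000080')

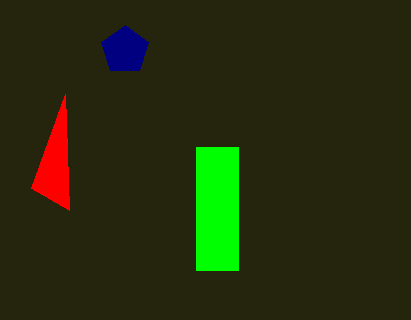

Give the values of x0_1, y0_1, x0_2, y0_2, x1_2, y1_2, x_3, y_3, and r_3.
x0_1 = 69, y0_1 = 210, x0_2 = 196, y0_2 = 147, x1_2 = 238, y1_2 = 270, x_3 = 125, y_3 = 50, r_3 = 25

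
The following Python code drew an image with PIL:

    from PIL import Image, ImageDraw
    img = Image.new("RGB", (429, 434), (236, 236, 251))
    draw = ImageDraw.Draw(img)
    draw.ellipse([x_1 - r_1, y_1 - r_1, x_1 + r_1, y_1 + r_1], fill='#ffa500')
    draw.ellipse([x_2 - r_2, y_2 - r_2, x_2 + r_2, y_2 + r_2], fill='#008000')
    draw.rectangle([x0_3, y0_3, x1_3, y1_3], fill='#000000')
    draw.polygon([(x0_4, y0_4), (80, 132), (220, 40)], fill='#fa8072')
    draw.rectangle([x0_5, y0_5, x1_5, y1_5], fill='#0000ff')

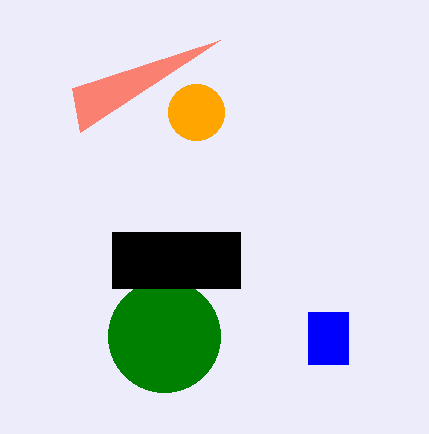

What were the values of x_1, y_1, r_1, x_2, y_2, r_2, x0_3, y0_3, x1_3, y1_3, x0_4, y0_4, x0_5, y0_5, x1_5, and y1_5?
x_1 = 196, y_1 = 112, r_1 = 28, x_2 = 164, y_2 = 336, r_2 = 56, x0_3 = 112, y0_3 = 232, x1_3 = 240, y1_3 = 288, x0_4 = 72, y0_4 = 88, x0_5 = 308, y0_5 = 312, x1_5 = 348, y1_5 = 364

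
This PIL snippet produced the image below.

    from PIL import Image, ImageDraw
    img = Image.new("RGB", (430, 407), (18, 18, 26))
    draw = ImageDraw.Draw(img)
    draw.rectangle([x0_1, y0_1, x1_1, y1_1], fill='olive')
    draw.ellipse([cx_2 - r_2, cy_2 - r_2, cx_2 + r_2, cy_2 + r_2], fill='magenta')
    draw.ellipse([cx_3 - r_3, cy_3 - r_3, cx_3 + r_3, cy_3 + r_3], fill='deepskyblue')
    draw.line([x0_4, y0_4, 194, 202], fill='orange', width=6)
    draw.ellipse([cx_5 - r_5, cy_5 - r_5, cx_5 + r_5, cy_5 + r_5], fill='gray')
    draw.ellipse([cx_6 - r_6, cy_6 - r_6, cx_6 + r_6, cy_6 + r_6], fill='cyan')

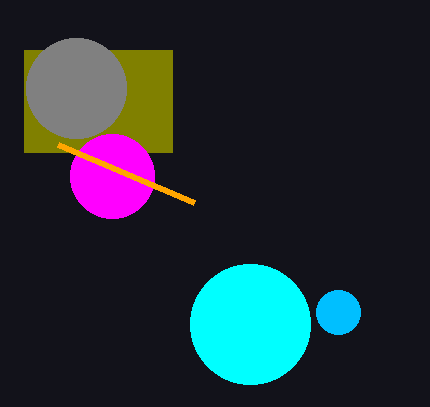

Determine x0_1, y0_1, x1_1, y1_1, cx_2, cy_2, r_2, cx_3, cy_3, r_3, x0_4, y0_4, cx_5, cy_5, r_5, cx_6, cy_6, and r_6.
x0_1 = 24
y0_1 = 50
x1_1 = 172
y1_1 = 152
cx_2 = 112
cy_2 = 176
r_2 = 42
cx_3 = 338
cy_3 = 312
r_3 = 22
x0_4 = 58
y0_4 = 144
cx_5 = 76
cy_5 = 88
r_5 = 50
cx_6 = 250
cy_6 = 324
r_6 = 60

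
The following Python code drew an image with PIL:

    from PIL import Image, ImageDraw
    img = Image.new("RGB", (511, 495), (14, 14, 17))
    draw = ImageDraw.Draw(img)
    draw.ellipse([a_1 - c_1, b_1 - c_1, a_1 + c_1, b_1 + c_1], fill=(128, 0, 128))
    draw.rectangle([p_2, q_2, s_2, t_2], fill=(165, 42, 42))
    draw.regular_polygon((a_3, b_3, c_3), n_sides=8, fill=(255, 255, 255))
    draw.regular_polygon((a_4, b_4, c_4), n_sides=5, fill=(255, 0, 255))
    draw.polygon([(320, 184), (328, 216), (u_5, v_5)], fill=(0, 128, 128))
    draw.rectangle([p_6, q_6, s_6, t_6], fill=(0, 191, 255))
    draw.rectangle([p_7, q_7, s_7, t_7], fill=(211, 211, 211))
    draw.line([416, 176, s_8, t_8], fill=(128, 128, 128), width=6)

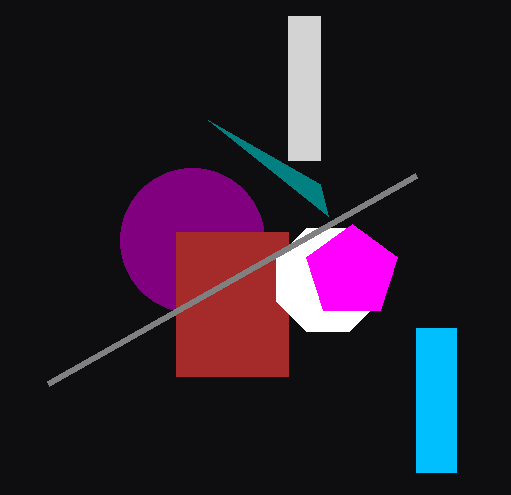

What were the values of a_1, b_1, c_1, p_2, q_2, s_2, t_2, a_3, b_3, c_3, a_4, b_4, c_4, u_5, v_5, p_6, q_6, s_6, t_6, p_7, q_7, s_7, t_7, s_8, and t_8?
a_1 = 192; b_1 = 240; c_1 = 72; p_2 = 176; q_2 = 232; s_2 = 288; t_2 = 376; a_3 = 328; b_3 = 280; c_3 = 56; a_4 = 352; b_4 = 272; c_4 = 48; u_5 = 208; v_5 = 120; p_6 = 416; q_6 = 328; s_6 = 456; t_6 = 472; p_7 = 288; q_7 = 16; s_7 = 320; t_7 = 160; s_8 = 48; t_8 = 384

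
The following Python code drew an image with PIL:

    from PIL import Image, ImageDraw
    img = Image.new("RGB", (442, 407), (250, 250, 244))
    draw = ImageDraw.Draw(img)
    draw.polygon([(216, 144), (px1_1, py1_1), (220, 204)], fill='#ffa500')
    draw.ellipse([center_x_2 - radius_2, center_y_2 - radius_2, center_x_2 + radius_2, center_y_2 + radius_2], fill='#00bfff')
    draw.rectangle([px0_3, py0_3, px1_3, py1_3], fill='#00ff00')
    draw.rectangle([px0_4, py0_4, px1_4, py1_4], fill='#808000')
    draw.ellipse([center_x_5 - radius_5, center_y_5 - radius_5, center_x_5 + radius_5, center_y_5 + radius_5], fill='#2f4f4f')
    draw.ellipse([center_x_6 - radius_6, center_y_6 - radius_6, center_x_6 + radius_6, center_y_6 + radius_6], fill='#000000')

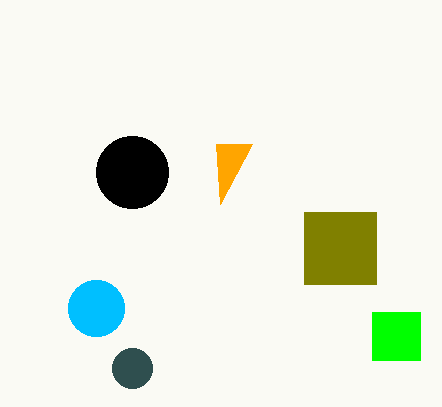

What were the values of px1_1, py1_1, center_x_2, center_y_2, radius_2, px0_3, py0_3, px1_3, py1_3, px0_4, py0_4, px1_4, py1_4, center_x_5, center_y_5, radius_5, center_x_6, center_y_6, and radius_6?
px1_1 = 252, py1_1 = 144, center_x_2 = 96, center_y_2 = 308, radius_2 = 28, px0_3 = 372, py0_3 = 312, px1_3 = 420, py1_3 = 360, px0_4 = 304, py0_4 = 212, px1_4 = 376, py1_4 = 284, center_x_5 = 132, center_y_5 = 368, radius_5 = 20, center_x_6 = 132, center_y_6 = 172, radius_6 = 36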